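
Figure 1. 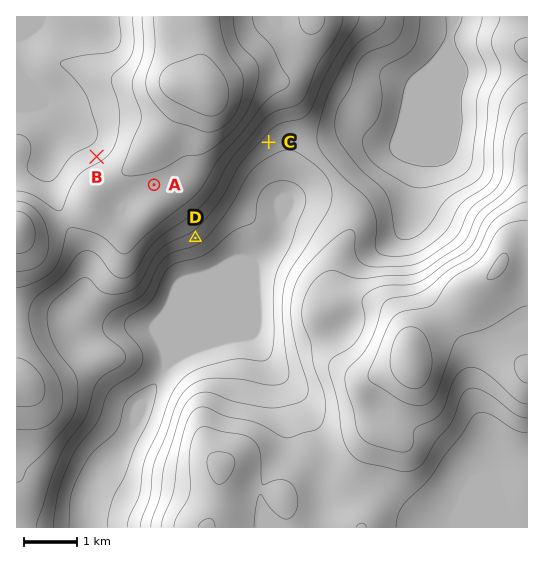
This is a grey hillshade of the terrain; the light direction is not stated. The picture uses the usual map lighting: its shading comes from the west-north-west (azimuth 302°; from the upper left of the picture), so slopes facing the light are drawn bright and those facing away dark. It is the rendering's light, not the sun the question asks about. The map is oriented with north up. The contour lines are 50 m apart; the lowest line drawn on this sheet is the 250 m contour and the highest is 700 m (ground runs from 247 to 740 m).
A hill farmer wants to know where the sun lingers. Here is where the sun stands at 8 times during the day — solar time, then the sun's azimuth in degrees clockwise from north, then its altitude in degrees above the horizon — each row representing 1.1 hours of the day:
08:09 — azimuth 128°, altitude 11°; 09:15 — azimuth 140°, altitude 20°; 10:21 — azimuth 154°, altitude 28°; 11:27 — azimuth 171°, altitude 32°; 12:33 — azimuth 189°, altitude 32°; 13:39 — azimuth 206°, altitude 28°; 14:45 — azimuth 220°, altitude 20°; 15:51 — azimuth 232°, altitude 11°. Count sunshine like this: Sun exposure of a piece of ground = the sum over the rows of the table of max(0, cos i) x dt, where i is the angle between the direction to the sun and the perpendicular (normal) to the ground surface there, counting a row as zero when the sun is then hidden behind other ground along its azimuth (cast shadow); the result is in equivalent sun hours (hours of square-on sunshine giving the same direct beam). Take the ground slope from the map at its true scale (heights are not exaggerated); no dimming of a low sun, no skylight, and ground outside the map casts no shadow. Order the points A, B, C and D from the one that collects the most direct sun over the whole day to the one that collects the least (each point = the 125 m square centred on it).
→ D > C > A > B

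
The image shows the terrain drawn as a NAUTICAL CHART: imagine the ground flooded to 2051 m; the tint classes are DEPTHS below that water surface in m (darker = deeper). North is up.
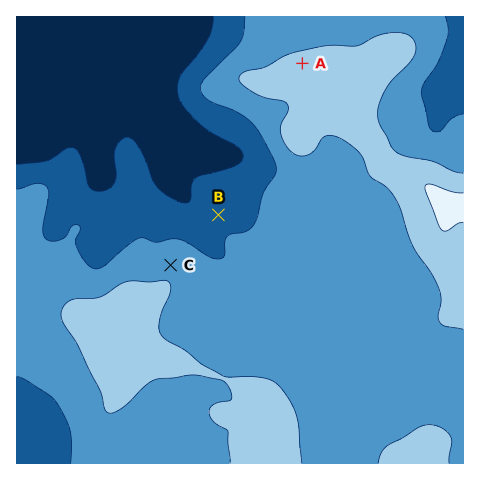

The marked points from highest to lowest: A C B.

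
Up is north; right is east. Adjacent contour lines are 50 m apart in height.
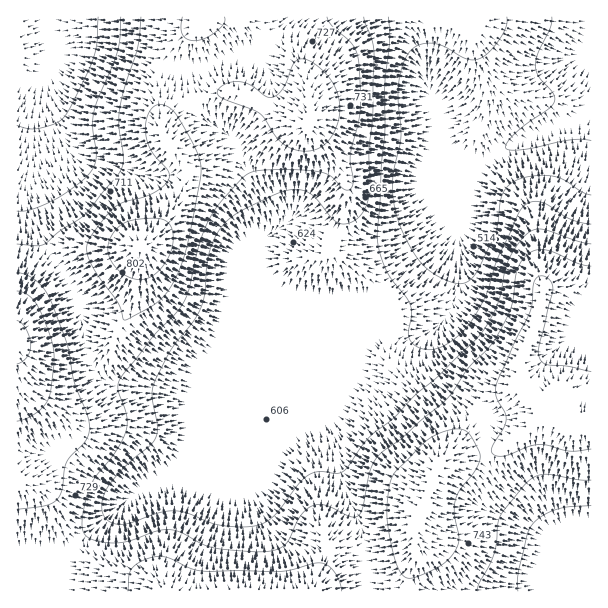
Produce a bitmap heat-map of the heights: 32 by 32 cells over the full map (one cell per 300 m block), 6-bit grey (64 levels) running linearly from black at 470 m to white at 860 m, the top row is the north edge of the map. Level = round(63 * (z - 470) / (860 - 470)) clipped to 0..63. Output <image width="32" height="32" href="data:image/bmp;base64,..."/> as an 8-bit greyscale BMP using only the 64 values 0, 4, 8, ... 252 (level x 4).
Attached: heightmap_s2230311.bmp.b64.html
<image width="32" height="32" href="data:image/bmp;base64,Qk02CAAAAAAAADYEAAAoAAAAIAAAACAAAAABAAgAAAAAAAAEAAATCwAAEwsAAAABAAAAAAAAAAAAAAEBAQACAgIAAwMDAAQEBAAFBQUABgYGAAcHBwAICAgACQkJAAoKCgALCwsADAwMAA0NDQAODg4ADw8PABAQEAAREREAEhISABMTEwAUFBQAFRUVABYWFgAXFxcAGBgYABkZGQAaGhoAGxsbABwcHAAdHR0AHh4eAB8fHwAgICAAISEhACIiIgAjIyMAJCQkACUlJQAmJiYAJycnACgoKAApKSkAKioqACsrKwAsLCwALS0tAC4uLgAvLy8AMDAwADExMQAyMjIAMzMzADQ0NAA1NTUANjY2ADc3NwA4ODgAOTk5ADo6OgA7OzsAPDw8AD09PQA+Pj4APz8/AEBAQABBQUEAQkJCAENDQwBEREQARUVFAEZGRgBHR0cASEhIAElJSQBKSkoAS0tLAExMTABNTU0ATk5OAE9PTwBQUFAAUVFRAFJSUgBTU1MAVFRUAFVVVQBWVlYAV1dXAFhYWABZWVkAWlpaAFtbWwBcXFwAXV1dAF5eXgBfX18AYGBgAGFhYQBiYmIAY2NjAGRkZABlZWUAZmZmAGdnZwBoaGgAaWlpAGpqagBra2sAbGxsAG1tbQBubm4Ab29vAHBwcABxcXEAcnJyAHNzcwB0dHQAdXV1AHZ2dgB3d3cAeHh4AHl5eQB6enoAe3t7AHx8fAB9fX0Afn5+AH9/fwCAgIAAgYGBAIKCggCDg4MAhISEAIWFhQCGhoYAh4eHAIiIiACJiYkAioqKAIuLiwCMjIwAjY2NAI6OjgCPj48AkJCQAJGRkQCSkpIAk5OTAJSUlACVlZUAlpaWAJeXlwCYmJgAmZmZAJqamgCbm5sAnJycAJ2dnQCenp4An5+fAKCgoAChoaEAoqKiAKOjowCkpKQApaWlAKampgCnp6cAqKioAKmpqQCqqqoAq6urAKysrACtra0Arq6uAK+vrwCwsLAAsbGxALKysgCzs7MAtLS0ALW1tQC2trYAt7e3ALi4uAC5ubkAurq6ALu7uwC8vLwAvb29AL6+vgC/v78AwMDAAMHBwQDCwsIAw8PDAMTExADFxcUAxsbGAMfHxwDIyMgAycnJAMrKygDLy8sAzMzMAM3NzQDOzs4Az8/PANDQ0ADR0dEA0tLSANPT0wDU1NQA1dXVANbW1gDX19cA2NjYANnZ2QDa2toA29vbANzc3ADd3d0A3t7eAN/f3wDg4OAA4eHhAOLi4gDj4+MA5OTkAOXl5QDm5uYA5+fnAOjo6ADp6ekA6urqAOvr6wDs7OwA7e3tAO7u7gDv7+8A8PDwAPHx8QDy8vIA8/PzAPT09AD19fUA9vb2APf39wD4+PgA+fn5APr6+gD7+/sA/Pz8AP39/QD+/v4A////AJiYmJykrLjExMDAxMTExMTIvKykrLSwqKCYiHhwbGxsmJiYnKSstLy8tKysrKyssLi0qKSsuLy0rKSQfHBsbGyYmJiYmJygqKigmJCQkJSgrKykoKzAxLy0rJiAcGxsbKSkoJiIfICMlIyAeHh4hJSoqKCgsMTIwLSomIR0bGxstLCsnHxoZGx0cGhgYGR0iJiYkJywxMjEtKSckIB4cHDAvLSkhGhYWFxcWFhYWGR4iISEmLDAyMi4rKSYjISEhMC8tKyUeGRYWFhYWFhYXGx0eHyQrLzIzMC0rKSYlJicwLi4sKSQeGhcWFhYWFhYYGhscIScrMDIwLi0tKyorLDEvLi4sJyIeGRYWFhYWFhYXGBkdISYrLi4tLS4uLi8vNTIwLiwoJB8ZFhYWFhYWFhYWFxocICUqLCwsLi8wMDA5NjIuKicjHhkWFhYWFhYWFhYWGBocICQpKy0uLzAwLzo3MiwoJiIeGhYWFhYWFhYWFhYXGBocICUqLS8vLzAvPDkyKykoJCAbFxYWFhYWFhYWFhYYGBkbIScrLi8uLS0+OjEqKisoIx4ZFhYWFhYWFhYWFhcWFRYaISctLiwqKj04LigqLSsnIh0YFhYWFhYWFhYWFhYTEhQaIiouLCoqOzQrJigsLSwnIRsWFhYWFhYWFhYWFhMREBUdJi0tKio2LygmKS4wMCwlHRcWFhYWFhYWFhYVEhAPERkkLC4rKi4qJyctMjY1MCgeFxYWFhgZGRkXFhMQDQwOFiIrLSooKCcnKjA3Ojk0Kx8XFhYXGhwcGxgUEAwJCAoSHicoJiMkJScqMDc7OjcuIhkWFhcZGxwbGBMOCgcFBw4YICEfHCAhIyYsMzY3NS8mHhkXFxgaHR0ZEgwIBQUGCxMaGhcVHB0fIScsLzEyLyokHxwaGhwfIR0SCgYFBQYKERUVEg8aGxweIicqLC4vLCckIR8eICMlHxIIBQUFBQkOEBAODBkZGhseJCcrLi4sKSYlJSUmJiUeEwkFBQUFBgkKCwsKFxcYGR0jKC0vLywoJygrLS0qJh4UCwYFBQUFBQUGBwcVFhYZHiQpLi8tKigoKy4wMS4oHxUMBgUGBwYFBAQEBBQUFRgeJCotLiwrKistLjAxLyohFQwGBQYHCAcGBAQDEhITFhwjKSwtLCwtLi4tLzAuKiEVCwYFBwkJCAcFBAIREREUGSAnKysrKywtLCwuLy0pIRUMBwcJCgoJBgQCARIREBIXHSUqKysrKysrKy0tKyghFg4JCgwNDAkGAwEAEhAREhUbIyksLS0sKysrKyooJSAXEA0NDg8NCwgEAQAREBESFRsiKCwuLi0sKyopJyUiHRYSEA8PDw4MCQYCAQ="/>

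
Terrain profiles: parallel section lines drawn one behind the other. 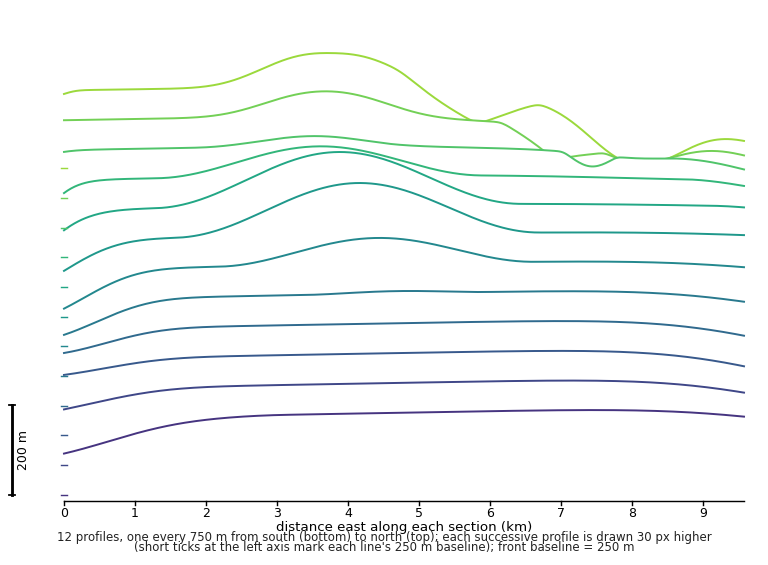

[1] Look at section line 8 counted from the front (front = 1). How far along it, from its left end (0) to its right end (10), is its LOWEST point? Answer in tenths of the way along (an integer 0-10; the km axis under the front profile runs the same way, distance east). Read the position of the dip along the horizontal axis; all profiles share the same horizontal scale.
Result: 0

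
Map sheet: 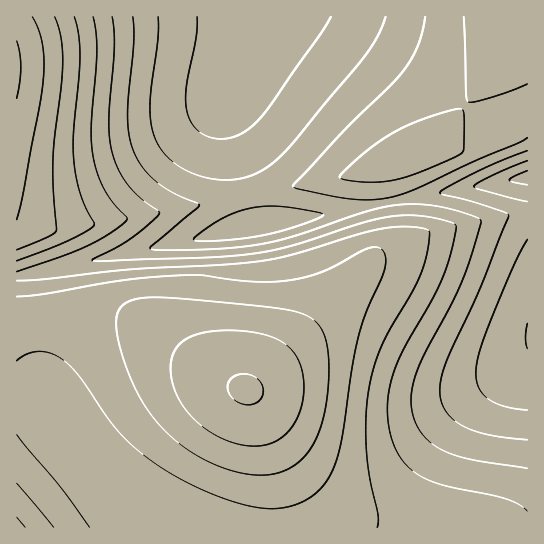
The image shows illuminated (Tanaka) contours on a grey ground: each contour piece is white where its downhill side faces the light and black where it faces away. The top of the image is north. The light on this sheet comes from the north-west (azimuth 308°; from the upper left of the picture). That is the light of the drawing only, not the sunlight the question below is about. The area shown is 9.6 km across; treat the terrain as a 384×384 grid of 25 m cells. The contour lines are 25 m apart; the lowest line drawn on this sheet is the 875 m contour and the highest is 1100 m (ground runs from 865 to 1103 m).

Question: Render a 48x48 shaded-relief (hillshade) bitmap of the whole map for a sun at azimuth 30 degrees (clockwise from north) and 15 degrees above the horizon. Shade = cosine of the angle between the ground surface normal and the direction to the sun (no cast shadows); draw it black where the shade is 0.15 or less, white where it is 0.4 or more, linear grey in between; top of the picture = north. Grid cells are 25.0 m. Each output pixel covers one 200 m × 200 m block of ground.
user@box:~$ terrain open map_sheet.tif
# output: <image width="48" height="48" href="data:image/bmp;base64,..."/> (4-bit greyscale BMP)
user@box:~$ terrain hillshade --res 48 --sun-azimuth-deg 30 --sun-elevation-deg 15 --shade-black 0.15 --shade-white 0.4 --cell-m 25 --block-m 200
<image width="48" height="48" href="data:image/bmp;base64,Qk32BAAAAAAAAHYAAAAoAAAAMAAAADAAAAABAAQAAAAAAIAEAAATCwAAEwsAABAAAAAAAAAAAAAAABEREQAiIiIAMzMzAERERABVVVUAZmZmAHd3dwCIiIgAmZmZAKqqqgC7u7sAzMzMAN3d3QDu7u4A////AKqpmYiHd2ZmVVVVVVVmZmd3d3d3d3d3d6qZmYiHdmZlVVVVVVVmZmd3d3d4iIiIiKmZmIh3ZmVVVUREVVVWZnd3eIiIiIiIiJmZiId2ZlVURERERVVWZnd4iIiIiIiYiJmYiHdmZVVERERERFVWZ3d4iIiZmZmZmZmIh3dmVVRERERERFVmZ3eIiJmZmZmZmZiId3ZlVURERERERVVmZ3iIiZmZmZmZmYiHd2ZlVURERERERVZmd3iIiZmZmZmZmYh3dmZVVEREREREVVZnd4iIiZmZmZmZmYd3ZmVVVERERERFVWZnd4iIiZmZmZmZmXd3ZmVVVEREREVVVmd3eIiIiIiZmZmZmXd2ZlVVVEREVVVWZnd3iIiIiIiIiIiJmXdmZlVVVVVVVVZmd3eIiIiIiIiIiIiIiGZmZVVVVVVVVmZ3d4iIiIiIiHd4iIiIiGZmVVVVVVVmZnd3iIiIiIiId3d3d3iIiGZmVVVVVVZmZ3eIiIiIiIh3d3d3d3d3eGZlVVVVVmZnd3iIiZmYiIh3d3d3d3d3d2ZlVVVWZmZ3eIiJmZmYiId3d3d3d3d3d2ZlVVZmZnd3iImZmZmYiId3d2Znd3d3d2ZmZmZmZ3eIiJmZmZmYiId3dmZnd3d3d4h3ZmZnd3iImZmZmZmYiHd3dmZ3d3d3d6qZmIiIiIiJmZmZmZmYiHd3dmd3d3d3d6u7u6qqqqqZmZqqmZmIiHd3d3d3d3d3d3iau7zMzMzMu7qqmZmIh3d3d3d3d3d3dzRWeJq83d7u7dzMuqmIh3d3d3d3d3d3dyIjNFaJq83e7u7t3MuqmId3d3d3d3d3dzMzMzRFZ4mrvN3u3dzLuqmZiIiIh3d3d1VVVEREVVVneJmrvMzMzMu7qqmZiId3d3d3d3dmZmZVVVVmd4maq7zMzMy7qpmId3eIiJmZiIh3ZlVERERWZ4mavMzMzLuqmHeIiZmaqqmZiHZlRDMzM0RWeJq7zMzLuneIiZmaqqqqmZiHZlRDMzMzNFZniZqru3iIiZmaqqqpmZmIh3ZlVUQzMzMzRFZneHiIiZmaqqmZmZiIiHd3d2ZlVURDMyIjNHiIiZmZmZmZmYiIh3d3d3d3d2ZlRDMiEXiIiZmZmZmZiIiId3d3d3d3iIh3ZlVDMniIiZmZmZmIiIh3d3d3d3d3eIh3d3ZlVHiIiJmZmYiIiHd3d3d3d3d3d3d3d3dmZniIiImZiIiIh3d3d3d3d3d3d3d3d3ZmZniIiIiIiIiHd3d3d3d3d3d3d3d3d2ZmZoiIiIiIiIh3d3d3d3d3d3d3d3d3d2ZmZoiIiIiIiIh3d3d3d3d3d3d3d3d3dmZmZoiIiJiIiId3d3d3d3d3d3d3d3d2ZmZmZoiJmZmIiId3d3d3d3d3d3d3d3dmZmZmZoiZmZmYiIh3d3d3d3d3d3d3d2ZmZmZmZpmZmZmZiIh3d3d3d3d3d3d3dmZmZmZmZpmZmZmZiIiHd3d3d3d3d3dmZmZmZmZmZpmZmZmZmIiHd3d3d3d3d3ZmZmZmZmZmZg=="/>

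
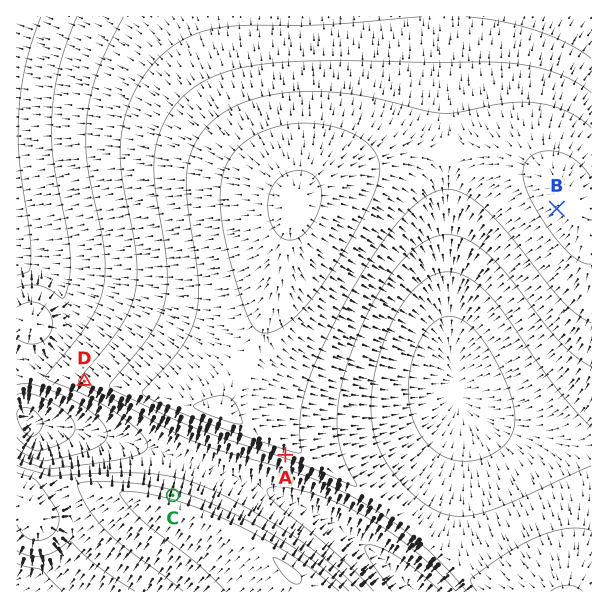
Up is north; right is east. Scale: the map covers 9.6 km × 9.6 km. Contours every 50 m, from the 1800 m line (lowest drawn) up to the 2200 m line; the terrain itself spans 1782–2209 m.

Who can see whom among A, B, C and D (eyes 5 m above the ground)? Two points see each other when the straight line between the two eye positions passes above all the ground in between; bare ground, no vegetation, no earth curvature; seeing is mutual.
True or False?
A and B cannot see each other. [True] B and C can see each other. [False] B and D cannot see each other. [True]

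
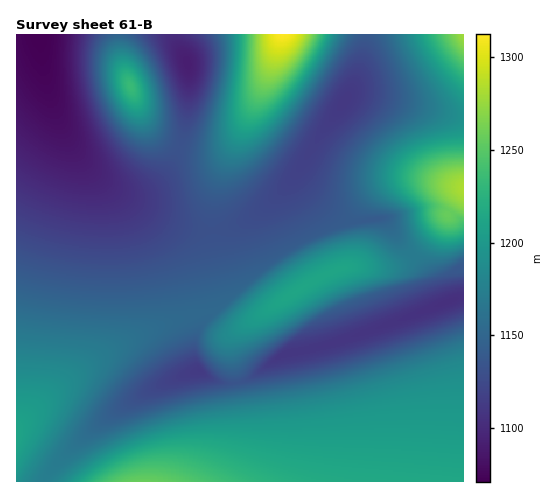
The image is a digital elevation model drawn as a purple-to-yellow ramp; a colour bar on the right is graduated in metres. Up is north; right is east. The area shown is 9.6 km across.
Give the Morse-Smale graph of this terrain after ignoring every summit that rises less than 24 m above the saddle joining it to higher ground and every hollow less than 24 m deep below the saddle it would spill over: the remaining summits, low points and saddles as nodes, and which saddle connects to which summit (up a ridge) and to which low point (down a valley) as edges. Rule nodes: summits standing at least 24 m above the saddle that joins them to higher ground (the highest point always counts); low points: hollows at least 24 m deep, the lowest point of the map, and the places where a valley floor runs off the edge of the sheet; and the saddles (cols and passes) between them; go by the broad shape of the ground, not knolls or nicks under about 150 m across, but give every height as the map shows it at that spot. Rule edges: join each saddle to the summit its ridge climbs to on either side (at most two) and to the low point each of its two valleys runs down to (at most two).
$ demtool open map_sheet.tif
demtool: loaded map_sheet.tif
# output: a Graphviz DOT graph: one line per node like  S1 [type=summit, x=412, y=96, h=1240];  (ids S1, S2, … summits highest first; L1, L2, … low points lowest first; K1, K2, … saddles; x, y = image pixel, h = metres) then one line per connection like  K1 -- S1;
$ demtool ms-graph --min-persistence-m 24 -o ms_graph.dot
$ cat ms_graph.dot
graph terrain {
  S1 [type=summit, x=283, y=35, h=1312];
  S2 [type=summit, x=463, y=189, h=1283];
  S3 [type=summit, x=463, y=35, h=1279];
  S4 [type=summit, x=144, y=481, h=1257];
  S5 [type=summit, x=131, y=86, h=1234];
  S6 [type=summit, x=304, y=287, h=1213];
  S7 [type=summit, x=17, y=436, h=1211];
  L1 [type=low, x=40, y=38, h=1071];
  L2 [type=low, x=187, y=63, h=1091];
  L3 [type=low, x=447, y=302, h=1105];
  K1 [type=saddle, x=463, y=116, h=1193];
  K2 [type=saddle, x=412, y=255, h=1170];
  K3 [type=saddle, x=204, y=312, h=1152];
  K4 [type=saddle, x=236, y=382, h=1134];
  K5 [type=saddle, x=180, y=148, h=1132];
  K6 [type=saddle, x=213, y=231, h=1131];
  K1 -- S2;
  K1 -- S3;
  K1 -- L1;
  K2 -- S2;
  K2 -- S6;
  K2 -- L1;
  K2 -- L3;
  K3 -- S6;
  K3 -- S7;
  K3 -- L1;
  K3 -- L3;
  K4 -- S4;
  K4 -- S6;
  K4 -- L3;
  K5 -- S1;
  K5 -- S5;
  K5 -- L1;
  K5 -- L2;
  K6 -- S1;
  K6 -- S6;
  K6 -- L1;
}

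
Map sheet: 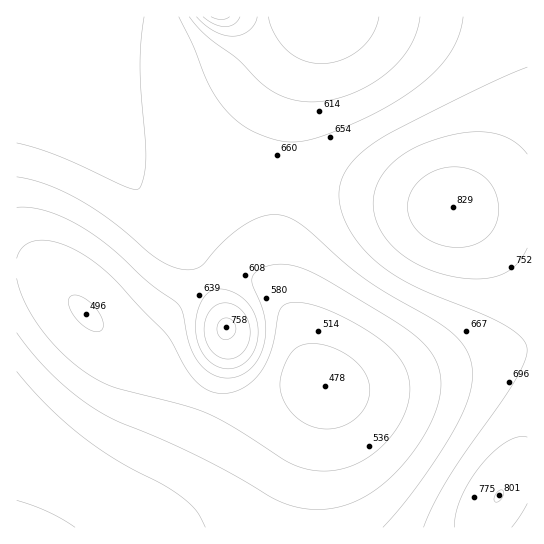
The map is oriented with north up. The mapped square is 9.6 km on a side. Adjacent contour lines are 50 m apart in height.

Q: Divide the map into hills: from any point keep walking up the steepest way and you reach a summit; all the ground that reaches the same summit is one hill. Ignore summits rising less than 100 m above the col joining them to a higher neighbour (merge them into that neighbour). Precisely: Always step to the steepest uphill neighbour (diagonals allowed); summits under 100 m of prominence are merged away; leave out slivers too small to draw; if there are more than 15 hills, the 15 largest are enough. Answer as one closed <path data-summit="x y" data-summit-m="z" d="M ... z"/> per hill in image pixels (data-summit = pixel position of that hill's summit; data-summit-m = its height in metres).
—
<path data-summit="453 207" data-summit-m="829" d="M527 16l-510 0-1 251 19 4 18 9 49 51 7 5 13 5 11 0 16-8 40-41 24-15 13-4 15 0 14 4 18 12 8 10 11 19 21 55 12 14 6 1 19 0 31-4 116-29 30-4z"/><path data-summit="17 527" data-summit-m="737" d="M23 268l-7 1 1 259 296-1 3-57 9-71 0-12-2-2-18 3-26 9-32 8-21 0-20-5-21-12-30-23-45-26-57-59-11-7z"/><path data-summit="499 495" data-summit-m="801" d="M527 351l-30 4-116 29-31 4-24-1-11 98-2 42 214 1z"/><path data-summit="226 327" data-summit-m="758" d="M241 273l-15 0-24 10-13 9-40 41-12 7-15 1-14-4 55 34 30 22 25 11 37 0 50-16 17-3-15-26-11-32-15-28-16-16-10-6z"/>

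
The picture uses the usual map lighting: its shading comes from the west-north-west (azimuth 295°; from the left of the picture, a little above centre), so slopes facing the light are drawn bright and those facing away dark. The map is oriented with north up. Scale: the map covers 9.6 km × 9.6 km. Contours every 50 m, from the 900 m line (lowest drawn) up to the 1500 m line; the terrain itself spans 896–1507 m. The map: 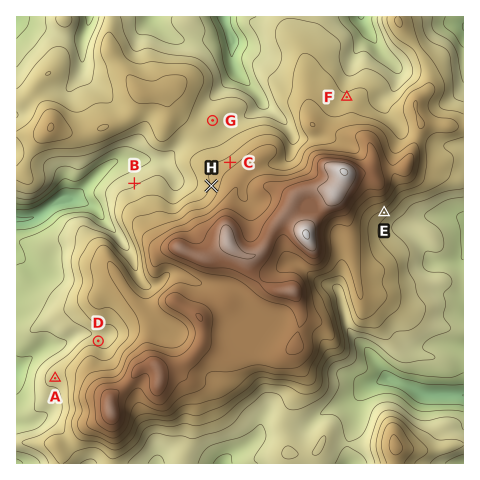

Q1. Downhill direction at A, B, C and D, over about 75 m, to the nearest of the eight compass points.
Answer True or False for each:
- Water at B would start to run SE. False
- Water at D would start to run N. True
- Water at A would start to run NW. False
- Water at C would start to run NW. True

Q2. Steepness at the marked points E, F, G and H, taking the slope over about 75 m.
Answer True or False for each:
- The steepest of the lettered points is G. False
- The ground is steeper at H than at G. True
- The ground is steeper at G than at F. False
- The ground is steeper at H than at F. True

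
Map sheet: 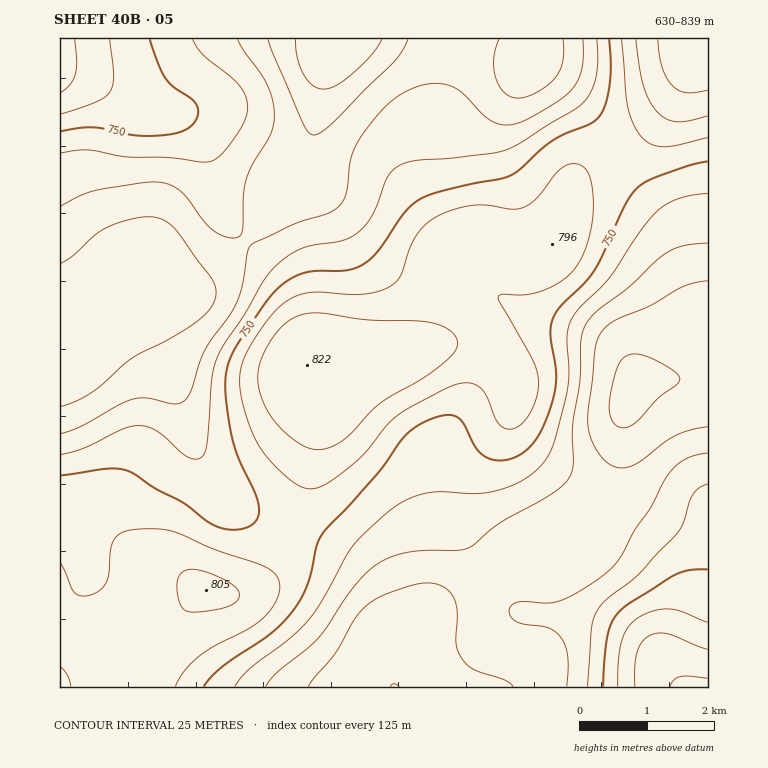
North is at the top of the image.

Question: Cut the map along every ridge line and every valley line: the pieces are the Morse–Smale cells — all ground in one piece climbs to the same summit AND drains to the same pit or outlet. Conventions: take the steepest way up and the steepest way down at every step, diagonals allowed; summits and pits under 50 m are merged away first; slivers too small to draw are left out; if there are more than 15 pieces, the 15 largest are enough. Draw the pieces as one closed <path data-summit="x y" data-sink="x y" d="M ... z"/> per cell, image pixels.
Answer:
<path data-summit="307 365" data-sink="339 39" d="M535 38l-196 0-11 18-5 15-8 56-12 37-25 29-26 41-26 26-32 23-14 0-25-11-14 0-34 29 6 1 13 8 33 33 36 105 28 49 13 11 54 26 4-6 12-39 12-68-2-20-10-25 1-11 3-2 58 2 29-7 17-7 5-6 6-10 3-15 3-41 5-18 4-7 11-11 12-5 11-2 51 10 27-1 11-23 7-29 5-12 11-11 31-18-12-20-27-32-26-24-21-15 5-10z"/><path data-summit="307 365" data-sink="627 399" d="M618 153l-3 0-24 14-16 14-5 12-7 29-11 23-27 1-51-10-11 2-12 5-11 11-4 7-5 18-3 41-3 15-6 10-5 6-17 7-29 7-58-2-4 2 0 11 10 25 2 20-12 68-12 39-3 5 55 23 10 6 18 18 10 19 3 11 0 12-5 19 1 6 3-8 17-18 16-10 30-12 47-30 29-15 42-9 27-36 20-37 7-27 3-37 7-19 16-8 39-3 9-8 5-21 0-26-7-32-17-56-11-20-24-27z"/><path data-summit="60 63" data-sink="339 39" d="M338 38l-278 1 0 292 5 0 19-12 57-47 14 0 25 11 17-1 29-22 26-26 26-41 25-29 12-37 8-56 5-15 10-15z"/><path data-summit="701 687" data-sink="627 399" d="M708 376l-53 4-23 8-5 6-3 14-3 37-7 27-12 24-29 43-9 8-20 2-19 5-29 15-47 30-24 9-22 13-17 18-4 9 10 37 6 2 27-11 26-4 18 5 17 10 222 0z"/><path data-summit="706 53" data-sink="339 39" d="M113 302l-7 0-34 25-12 5 0 355 85 0 6-21 10-22 34-49 7-6 22 5 12 0 15-5 10-6 15-16 15-31-2-4-12-4-41-20-13-11-28-49-36-105-21-22z"/><path data-summit="706 53" data-sink="627 399" d="M292 534l-16 33-15 16-10 6-15 5-12 0-22-5-7 6-34 49-12 27-2 16 247 0-12-34 5-43-3-11-10-19-18-18-10-6z"/><path data-summit="706 53" data-sink="627 399" d="M708 52l-7 2-8 7-18 36-21 27-17 16-20 12 14 22 40 51 10 25 19 73-2 36-3 11-8 8 21-2z"/><path data-summit="706 53" data-sink="339 39" d="M708 38l-171 0-1 13-5 10 21 15 26 24 27 32 13 20 29-21 16-17 17-26 13-27 8-7 7-3z"/><path data-summit="706 53" data-sink="627 399" d="M451 672l-26 4-26 11 86 0-16-10z"/>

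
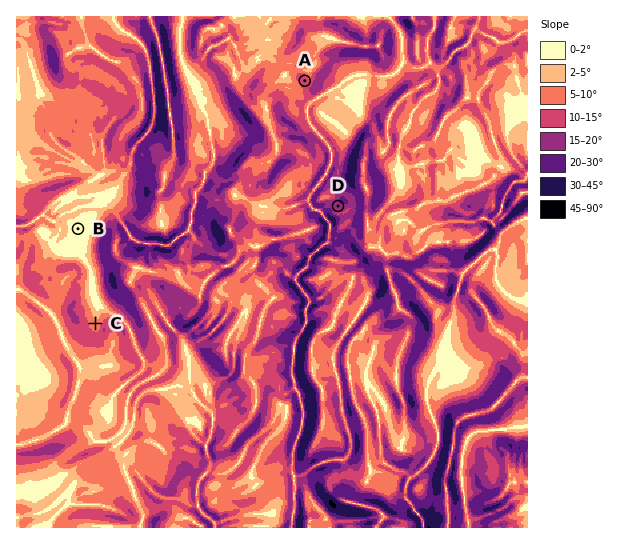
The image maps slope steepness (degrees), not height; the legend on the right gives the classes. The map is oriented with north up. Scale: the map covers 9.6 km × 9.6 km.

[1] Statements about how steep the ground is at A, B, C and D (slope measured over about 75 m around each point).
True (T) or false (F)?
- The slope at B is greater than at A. F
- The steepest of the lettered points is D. T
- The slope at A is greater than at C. T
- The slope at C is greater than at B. T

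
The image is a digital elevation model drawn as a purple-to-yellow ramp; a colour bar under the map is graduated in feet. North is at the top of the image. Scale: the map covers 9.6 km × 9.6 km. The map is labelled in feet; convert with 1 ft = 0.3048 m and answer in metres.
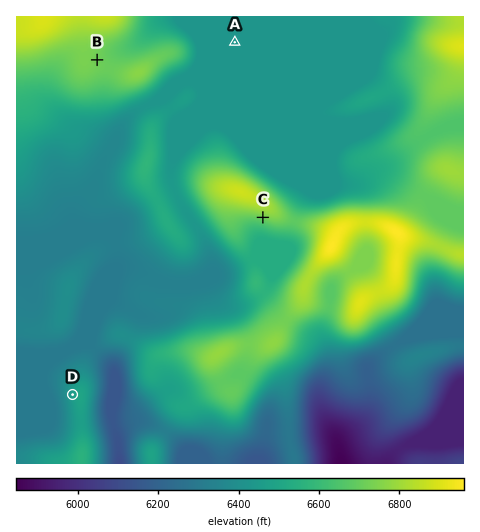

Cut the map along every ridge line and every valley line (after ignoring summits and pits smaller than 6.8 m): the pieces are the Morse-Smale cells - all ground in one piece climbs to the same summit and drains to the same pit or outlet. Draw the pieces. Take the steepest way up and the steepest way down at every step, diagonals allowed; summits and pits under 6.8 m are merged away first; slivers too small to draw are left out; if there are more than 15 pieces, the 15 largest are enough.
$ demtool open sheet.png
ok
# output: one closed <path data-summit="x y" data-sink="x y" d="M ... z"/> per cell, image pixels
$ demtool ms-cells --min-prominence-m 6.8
<path data-summit="463 46" data-sink="341 463" d="M463 16l-72 0-2 9-8 9-121 49 88 1 21-8 13 15 5 12-2 12-7 4-29 4-19-1-92-37-41-1 5 5 1 6 57 57 75 32 21 0 19-13 15-7 41-30 20-8 13-1z"/><path data-summit="45 17" data-sink="119 463" d="M82 16l-66 1 1 223 64-1 17-4-22-10 0-12 6-13 11-12 8-23 13-20 4-12-10-15-3-13 0-17 4-19-24-9z"/><path data-summit="241 192" data-sink="341 463" d="M203 95l-12 21-16 39-4 13 0 13 6 16 30 49 5 16 0 10-3 4 2 0 25-8 17-9 6 0 27-11 3-4 11-38 8-16-9-7-16-8z"/><path data-summit="397 232" data-sink="341 463" d="M390 16l-190 0-1 24 4 12-1 8-5 9-12 11 16 5 37 0 92 37 19 1 29-4 7-4 2-12-5-12-13-15-21 8-88-1 121-49 8-9z"/><path data-summit="419 356" data-sink="341 463" d="M463 332l-54 5-26 16-15 14 0 43-7 13-23 19 4 22 44 0 13-15 12-6 29 1 24-4z"/><path data-summit="397 232" data-sink="341 463" d="M382 172l-7 2-18 10-5 1 10 4 4 12 0 51-9 14 9 0 13 24 14 33 12 15 28-5 30-1 1-16-28-14-2-35 6-19 10-21 0-5-24-25z"/><path data-summit="68 288" data-sink="119 463" d="M103 234l-22 5-65 2 1 110 30 2 13-1 21-7 11-1 4-31 22-50 0-11-4-13z"/><path data-summit="218 354" data-sink="119 463" d="M126 268l-7 2-17 38 1 2 12-9 21 13-22 54 1 20-3 24 12 3 10-1 35-25 20 9 33-16-8-17 0-9-4 0-6-7-11-31-6-8-11-8 0-17-18-4-18-9z"/><path data-summit="146 164" data-sink="119 463" d="M146 106l-14 8-10 11-8 20-13 20-8 23-11 12-6 13 0 12 37 14 5 13-2 15-20 46 0 9 23-53 14 0 25 12 13 3 4 0 2-5 5-36-15-21-23-46 0-7 6-18 1-18 0-15z"/><path data-summit="361 302" data-sink="341 463" d="M365 266l-9 1-23 17-4 27-7 19 7 25 0 10-9 24-1 10 5 18 13 26 6-7 15-10 9-13 3-9-2-37 15-14 23-14-13-16-14-33z"/><path data-summit="332 246" data-sink="341 463" d="M264 154l-2 0 21 21 19 10 6 7-8 14-12 40-28 13 24 2 27 19 19 9 7-9 21-15 8-13-1-58-3-5-6-4-24-2z"/><path data-summit="397 232" data-sink="260 463" d="M244 375l-3 1-9 16-9-5-6 0-40 24-12 21 19 17-2 15 112-1 0-8-6-15-15 4-14 18 7-23 4-42-7-10z"/><path data-summit="273 343" data-sink="341 463" d="M262 297l-23 8-10 0-8-3 17 13 8 17 2 21-4 16 5-12 6-5 16-8-3 10 14 25 4 13 3 47 39-4 7 5-13-29-3-12 9-32-2-13-3-7-8-9-35-22z"/><path data-summit="82 456" data-sink="119 463" d="M64 351l-17 2-31-2 0 107 22 0 8 2 28 0 7-2 1 6 37 0-1-26-7-21-23 5-28 0-7-1-3-4-4-10-3-32 5-10z"/><path data-summit="146 164" data-sink="341 463" d="M189 80l-15 5-15 15-12 5 4 13 0 15-1 18-6 18 0 7 23 46 15 21-6 41 20-1 16-11 0-10-5-16-30-49-6-16 0-13 4-13 16-39 12-19-4-12z"/>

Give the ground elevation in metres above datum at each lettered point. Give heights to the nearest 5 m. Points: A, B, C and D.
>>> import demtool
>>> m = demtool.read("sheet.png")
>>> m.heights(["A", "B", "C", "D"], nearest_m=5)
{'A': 1960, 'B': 2050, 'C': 2050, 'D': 1970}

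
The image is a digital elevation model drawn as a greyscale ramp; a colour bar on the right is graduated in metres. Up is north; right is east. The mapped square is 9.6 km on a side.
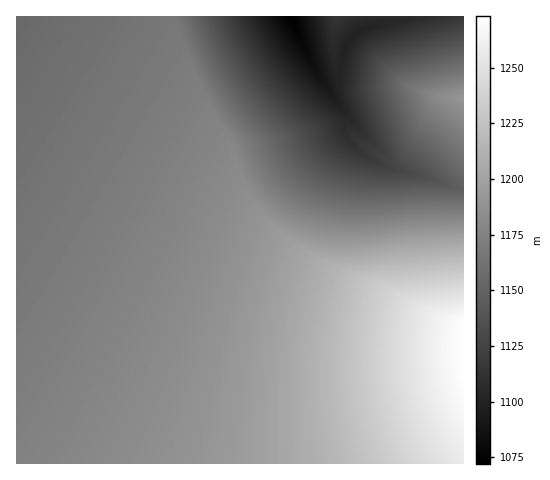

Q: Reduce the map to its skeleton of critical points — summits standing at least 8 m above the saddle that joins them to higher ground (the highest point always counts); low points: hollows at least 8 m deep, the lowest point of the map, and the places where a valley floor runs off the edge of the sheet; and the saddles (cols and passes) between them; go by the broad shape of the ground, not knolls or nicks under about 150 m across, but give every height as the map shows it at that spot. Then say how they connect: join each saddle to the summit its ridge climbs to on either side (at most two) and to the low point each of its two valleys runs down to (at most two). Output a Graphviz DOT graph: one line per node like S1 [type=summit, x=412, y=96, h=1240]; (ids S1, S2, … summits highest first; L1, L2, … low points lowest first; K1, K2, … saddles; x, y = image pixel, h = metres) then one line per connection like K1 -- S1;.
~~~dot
graph terrain {
  S1 [type=summit, x=463, y=350, h=1273];
  S2 [type=summit, x=463, y=98, h=1191];
  L1 [type=low, x=291, y=18, h=1072];
  L2 [type=low, x=19, y=20, h=1155];
  K1 [type=saddle, x=174, y=17, h=1166];
  K2 [type=saddle, x=463, y=189, h=1148];
  K1 -- S1;
  K1 -- L1;
  K1 -- L2;
  K2 -- S1;
  K2 -- S2;
  K2 -- L1;
}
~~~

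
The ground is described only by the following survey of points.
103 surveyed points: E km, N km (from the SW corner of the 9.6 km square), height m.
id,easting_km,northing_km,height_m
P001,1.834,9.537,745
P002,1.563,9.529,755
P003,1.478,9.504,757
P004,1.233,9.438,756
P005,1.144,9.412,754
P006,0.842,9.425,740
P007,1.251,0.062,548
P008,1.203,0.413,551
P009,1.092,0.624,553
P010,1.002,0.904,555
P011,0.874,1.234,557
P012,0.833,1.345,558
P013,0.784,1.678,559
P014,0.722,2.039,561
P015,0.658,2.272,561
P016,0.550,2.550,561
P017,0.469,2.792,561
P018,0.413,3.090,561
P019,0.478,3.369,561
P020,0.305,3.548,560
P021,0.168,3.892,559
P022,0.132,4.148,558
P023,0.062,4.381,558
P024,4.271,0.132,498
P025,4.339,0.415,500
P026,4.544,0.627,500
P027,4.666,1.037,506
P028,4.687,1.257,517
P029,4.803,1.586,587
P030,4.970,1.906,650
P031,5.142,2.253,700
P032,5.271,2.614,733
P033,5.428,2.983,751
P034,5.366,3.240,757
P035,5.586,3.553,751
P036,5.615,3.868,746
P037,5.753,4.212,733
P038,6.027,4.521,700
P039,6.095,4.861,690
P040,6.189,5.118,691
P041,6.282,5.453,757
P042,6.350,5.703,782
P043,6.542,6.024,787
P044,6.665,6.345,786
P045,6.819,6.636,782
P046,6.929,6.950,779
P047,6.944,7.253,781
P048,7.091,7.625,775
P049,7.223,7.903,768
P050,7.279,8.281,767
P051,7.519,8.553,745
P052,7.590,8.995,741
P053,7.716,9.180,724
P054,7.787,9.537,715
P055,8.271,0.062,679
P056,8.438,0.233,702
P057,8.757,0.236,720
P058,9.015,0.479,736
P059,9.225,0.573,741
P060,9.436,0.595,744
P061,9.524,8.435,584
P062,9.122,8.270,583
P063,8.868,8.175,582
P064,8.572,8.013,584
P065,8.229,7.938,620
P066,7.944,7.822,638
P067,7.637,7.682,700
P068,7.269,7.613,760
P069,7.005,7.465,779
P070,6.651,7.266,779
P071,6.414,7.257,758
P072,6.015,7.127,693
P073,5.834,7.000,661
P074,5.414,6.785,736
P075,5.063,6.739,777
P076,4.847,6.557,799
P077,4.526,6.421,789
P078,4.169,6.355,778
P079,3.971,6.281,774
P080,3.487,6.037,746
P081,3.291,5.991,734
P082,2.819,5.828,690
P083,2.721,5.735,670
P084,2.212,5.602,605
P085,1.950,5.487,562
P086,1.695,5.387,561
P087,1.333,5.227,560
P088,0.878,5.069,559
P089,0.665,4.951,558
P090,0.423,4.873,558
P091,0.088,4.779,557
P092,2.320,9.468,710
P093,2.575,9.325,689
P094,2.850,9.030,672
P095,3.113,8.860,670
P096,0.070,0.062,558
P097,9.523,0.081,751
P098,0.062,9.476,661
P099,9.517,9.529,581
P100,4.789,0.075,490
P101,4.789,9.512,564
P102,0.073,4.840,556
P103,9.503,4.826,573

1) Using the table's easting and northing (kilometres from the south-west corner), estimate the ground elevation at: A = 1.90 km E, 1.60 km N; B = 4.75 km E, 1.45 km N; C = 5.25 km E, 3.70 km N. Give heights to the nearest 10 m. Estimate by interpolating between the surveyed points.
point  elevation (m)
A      550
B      560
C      760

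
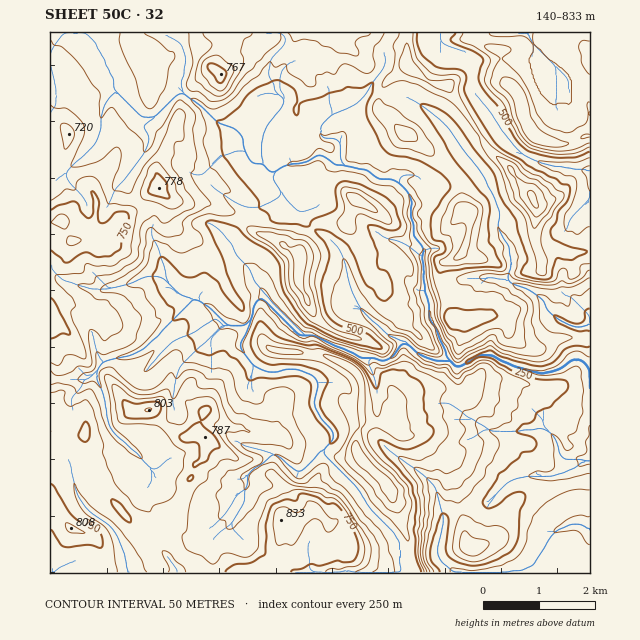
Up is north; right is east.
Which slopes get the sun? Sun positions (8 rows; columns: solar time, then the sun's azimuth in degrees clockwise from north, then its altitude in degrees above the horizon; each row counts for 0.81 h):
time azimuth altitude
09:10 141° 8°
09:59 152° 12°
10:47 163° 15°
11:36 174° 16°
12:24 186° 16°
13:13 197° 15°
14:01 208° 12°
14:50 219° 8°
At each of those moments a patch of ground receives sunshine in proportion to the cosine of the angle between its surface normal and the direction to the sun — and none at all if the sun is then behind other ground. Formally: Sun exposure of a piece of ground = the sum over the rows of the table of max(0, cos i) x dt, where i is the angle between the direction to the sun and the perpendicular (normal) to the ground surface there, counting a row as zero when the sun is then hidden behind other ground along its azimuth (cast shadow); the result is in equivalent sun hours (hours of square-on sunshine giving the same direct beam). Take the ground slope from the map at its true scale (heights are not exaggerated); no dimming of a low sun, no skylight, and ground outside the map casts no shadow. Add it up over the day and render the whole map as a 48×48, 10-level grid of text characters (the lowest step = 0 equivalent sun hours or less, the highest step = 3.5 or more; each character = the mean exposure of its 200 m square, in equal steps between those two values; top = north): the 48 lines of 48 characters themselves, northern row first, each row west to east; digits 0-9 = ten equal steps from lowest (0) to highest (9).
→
222344332334356435334555445565233333441001344345
222334432233411343475555676345422134687433344534
333334554334410024766535567633321000234433334543
333333554444245257666555556672274000032201233442
333333444443477777766765565653689622445430133343
333333444541689986444467665523445798226984123332
222332355520049964344345555321023457413665222333
212332135412325554444444444455201245622466311223
422333212124443344444444444456400134551147300000
455433221235344334444443344345675123452005952026
355322331134423334444555543445798633356000699999
452113430024432233445542224554677852346710015798
530024422102332222332223200014654554233561000013
212123322222224322324333210000033343212354000023
001420016841122342233433343000125321001455421354
002330015787665323211233225830242322112469856853
222221246667889962000001113697224322665545697432
642113556765213564100002566348954446544354565321
444435444786542357972000267423453775343245542001
567776645567653245689422235533212201331235533434
566788886456554335556445544543332357999633344768
577579885445555334544445444543344367888987886668
223554312335655422465643444654335453110004899998
222100112223455532346852334565442353221110057555
134322222223124553002784211256432232111212336646
423543334341333464100178100016643154335655432465
642455554523333122100003630001683138778954321000
663355666232231232300000015630017527799986312686
456367642311101113687653100145100433952399967888
658710000011000111578999983000000000100003798403
554320000000000022000014568301120000013210000023
000023000001100232110133323422222332144444433433
130124200012100221232343332332333445554444555544
312123423433323210123433454433334333576455455453
332224899821135300012233444433333323346665665445
433323666651210254322223322256543344432443224554
555432344467754113676433211112677654323344433433
345433334445246620013420013300255544445555554565
444522333433367687300000025620015665555655565320
234432233332355543330000012562001576665554322001
133442123233665432210000001355222356656521223567
223453122002544322200010000146632456654223456666
411246311334444332221124110125764444322124565544
520015632245443333234344431013654542111123554444
565313565544433333445444443112443532210124444333
466753454454222111235544454322344433433566543333
444444444344212100035545565543343237989987533333
443443354345432110134567889964343115899875444443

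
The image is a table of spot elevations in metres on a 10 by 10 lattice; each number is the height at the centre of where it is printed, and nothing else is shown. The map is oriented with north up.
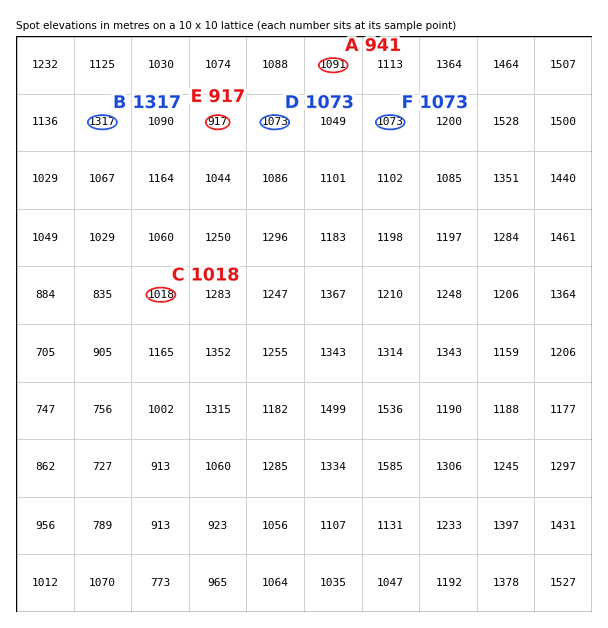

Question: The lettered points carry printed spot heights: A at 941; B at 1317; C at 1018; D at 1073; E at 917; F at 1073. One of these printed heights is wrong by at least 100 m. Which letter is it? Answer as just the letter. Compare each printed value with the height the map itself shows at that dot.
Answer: A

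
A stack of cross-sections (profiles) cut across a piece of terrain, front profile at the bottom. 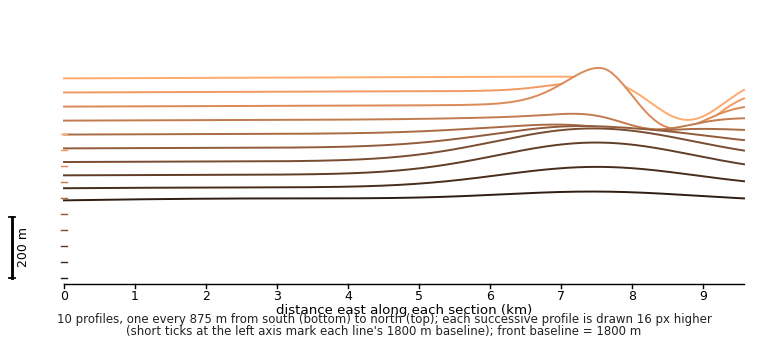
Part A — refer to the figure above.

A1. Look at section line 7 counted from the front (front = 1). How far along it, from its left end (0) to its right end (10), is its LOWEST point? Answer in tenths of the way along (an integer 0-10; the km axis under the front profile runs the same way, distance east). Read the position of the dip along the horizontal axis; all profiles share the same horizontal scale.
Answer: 9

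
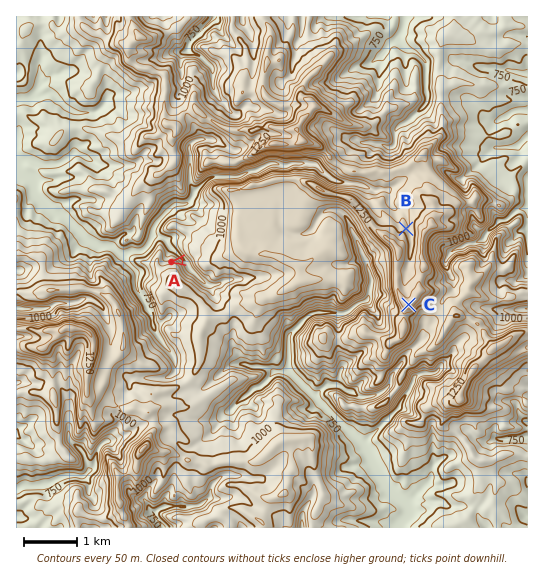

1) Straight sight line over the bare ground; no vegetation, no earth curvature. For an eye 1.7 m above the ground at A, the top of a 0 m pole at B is hidden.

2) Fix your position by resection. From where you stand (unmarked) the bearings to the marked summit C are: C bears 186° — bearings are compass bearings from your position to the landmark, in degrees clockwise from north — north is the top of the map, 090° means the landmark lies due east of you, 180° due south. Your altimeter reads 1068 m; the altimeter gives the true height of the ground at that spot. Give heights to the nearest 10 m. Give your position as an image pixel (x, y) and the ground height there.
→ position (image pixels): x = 426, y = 140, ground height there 1070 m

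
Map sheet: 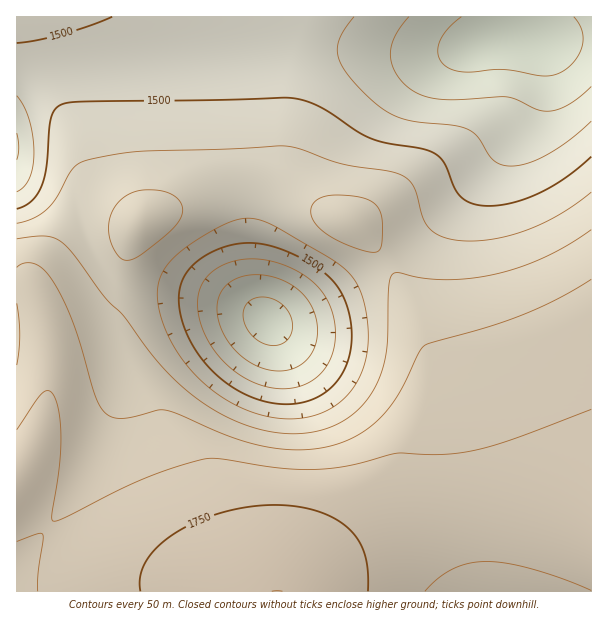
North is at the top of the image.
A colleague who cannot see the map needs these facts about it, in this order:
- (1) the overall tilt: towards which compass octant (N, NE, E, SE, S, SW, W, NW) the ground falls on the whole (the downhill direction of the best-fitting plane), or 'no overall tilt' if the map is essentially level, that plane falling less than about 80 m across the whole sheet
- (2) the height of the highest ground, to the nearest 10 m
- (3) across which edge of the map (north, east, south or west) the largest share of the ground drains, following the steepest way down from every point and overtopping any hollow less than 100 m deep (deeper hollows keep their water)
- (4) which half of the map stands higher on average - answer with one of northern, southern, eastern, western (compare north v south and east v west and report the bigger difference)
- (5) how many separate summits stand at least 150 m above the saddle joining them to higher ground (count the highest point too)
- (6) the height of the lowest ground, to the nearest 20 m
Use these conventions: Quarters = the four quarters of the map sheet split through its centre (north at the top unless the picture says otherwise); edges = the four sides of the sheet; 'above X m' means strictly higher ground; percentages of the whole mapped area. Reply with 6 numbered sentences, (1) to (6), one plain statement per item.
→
(1) On the whole the ground falls towards the north.
(2) About 1800 m is the highest elevation on the sheet.
(3) Most of the ground drains across the northern edge.
(4) On average the southern half of the map is the higher ground.
(5) 1 summit rises at least 150 m above its surroundings.
(6) About 1320 m is the lowest elevation on the sheet.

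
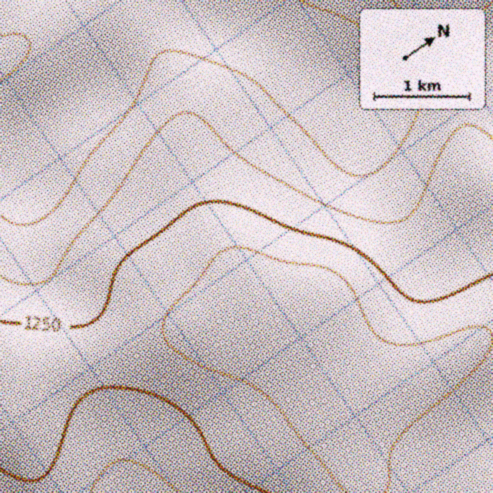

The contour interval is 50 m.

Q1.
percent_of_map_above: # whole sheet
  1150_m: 80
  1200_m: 65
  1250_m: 42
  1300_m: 17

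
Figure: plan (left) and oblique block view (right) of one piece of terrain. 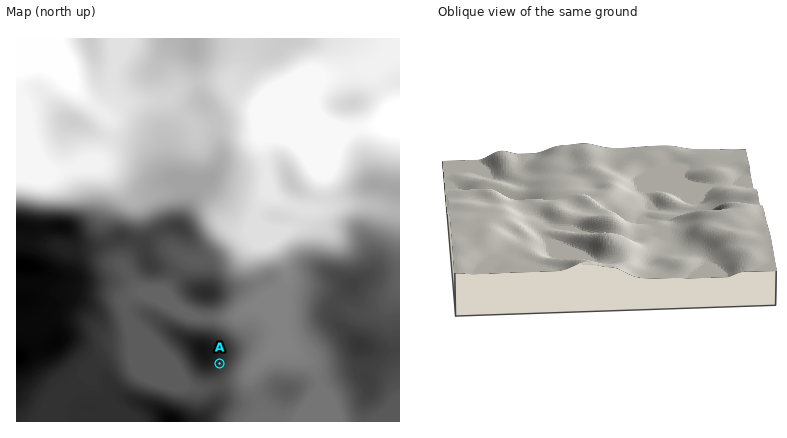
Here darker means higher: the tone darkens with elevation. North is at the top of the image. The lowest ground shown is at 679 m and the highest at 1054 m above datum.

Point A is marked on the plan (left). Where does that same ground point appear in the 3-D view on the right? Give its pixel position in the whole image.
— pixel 622 244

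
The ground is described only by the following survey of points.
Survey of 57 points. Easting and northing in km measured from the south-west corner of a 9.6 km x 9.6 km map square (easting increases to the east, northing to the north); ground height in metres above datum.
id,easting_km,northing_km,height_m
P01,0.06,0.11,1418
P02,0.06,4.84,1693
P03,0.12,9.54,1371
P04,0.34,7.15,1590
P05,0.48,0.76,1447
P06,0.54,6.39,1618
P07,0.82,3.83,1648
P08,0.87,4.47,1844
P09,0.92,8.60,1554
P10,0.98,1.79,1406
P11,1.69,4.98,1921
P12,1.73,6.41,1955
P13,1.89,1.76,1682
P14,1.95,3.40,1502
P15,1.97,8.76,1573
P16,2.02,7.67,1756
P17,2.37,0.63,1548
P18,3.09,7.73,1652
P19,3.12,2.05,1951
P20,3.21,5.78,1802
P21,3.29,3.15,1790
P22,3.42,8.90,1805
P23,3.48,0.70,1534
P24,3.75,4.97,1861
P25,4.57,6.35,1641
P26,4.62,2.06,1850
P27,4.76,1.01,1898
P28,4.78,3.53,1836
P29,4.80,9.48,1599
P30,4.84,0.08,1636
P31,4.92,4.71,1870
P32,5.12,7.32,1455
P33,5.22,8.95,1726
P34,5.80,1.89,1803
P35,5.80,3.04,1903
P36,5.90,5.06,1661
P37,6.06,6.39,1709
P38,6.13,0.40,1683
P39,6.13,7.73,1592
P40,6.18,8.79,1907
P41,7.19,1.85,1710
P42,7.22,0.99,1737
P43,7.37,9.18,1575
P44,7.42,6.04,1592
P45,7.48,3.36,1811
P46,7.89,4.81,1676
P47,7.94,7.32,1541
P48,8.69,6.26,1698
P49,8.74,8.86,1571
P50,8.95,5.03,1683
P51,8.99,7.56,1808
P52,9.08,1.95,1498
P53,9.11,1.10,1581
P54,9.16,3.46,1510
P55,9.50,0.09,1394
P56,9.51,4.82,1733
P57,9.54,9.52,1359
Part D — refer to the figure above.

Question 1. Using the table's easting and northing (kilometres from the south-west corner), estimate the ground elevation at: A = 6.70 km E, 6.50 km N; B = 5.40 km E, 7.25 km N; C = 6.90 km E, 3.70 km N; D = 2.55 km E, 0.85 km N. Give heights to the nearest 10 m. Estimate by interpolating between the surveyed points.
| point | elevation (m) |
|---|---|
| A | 1670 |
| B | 1410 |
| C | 1740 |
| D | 1630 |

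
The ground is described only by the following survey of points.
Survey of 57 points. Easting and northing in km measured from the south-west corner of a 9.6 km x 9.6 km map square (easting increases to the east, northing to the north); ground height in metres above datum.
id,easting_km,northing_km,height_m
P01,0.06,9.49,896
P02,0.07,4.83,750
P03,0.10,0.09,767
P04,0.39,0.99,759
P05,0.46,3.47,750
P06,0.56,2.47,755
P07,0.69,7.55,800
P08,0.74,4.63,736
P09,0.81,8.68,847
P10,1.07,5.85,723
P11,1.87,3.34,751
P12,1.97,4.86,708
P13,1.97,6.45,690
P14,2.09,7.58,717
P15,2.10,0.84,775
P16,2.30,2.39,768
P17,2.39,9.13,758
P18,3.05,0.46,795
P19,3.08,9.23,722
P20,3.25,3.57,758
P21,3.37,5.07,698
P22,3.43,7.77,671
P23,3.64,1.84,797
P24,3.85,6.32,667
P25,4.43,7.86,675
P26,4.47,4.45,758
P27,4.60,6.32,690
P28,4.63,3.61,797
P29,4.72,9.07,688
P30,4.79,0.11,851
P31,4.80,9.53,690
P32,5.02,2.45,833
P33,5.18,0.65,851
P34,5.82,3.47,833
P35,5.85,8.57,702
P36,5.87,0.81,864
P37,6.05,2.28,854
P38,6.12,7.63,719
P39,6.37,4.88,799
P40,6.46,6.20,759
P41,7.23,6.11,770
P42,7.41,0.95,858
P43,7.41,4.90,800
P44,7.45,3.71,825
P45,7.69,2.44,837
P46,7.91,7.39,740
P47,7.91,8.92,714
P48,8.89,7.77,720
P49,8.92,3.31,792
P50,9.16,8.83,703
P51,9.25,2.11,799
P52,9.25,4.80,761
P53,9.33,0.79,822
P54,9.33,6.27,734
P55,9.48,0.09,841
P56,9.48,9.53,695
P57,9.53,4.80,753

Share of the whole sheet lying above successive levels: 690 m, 91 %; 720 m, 75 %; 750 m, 59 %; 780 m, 38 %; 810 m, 24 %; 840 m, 12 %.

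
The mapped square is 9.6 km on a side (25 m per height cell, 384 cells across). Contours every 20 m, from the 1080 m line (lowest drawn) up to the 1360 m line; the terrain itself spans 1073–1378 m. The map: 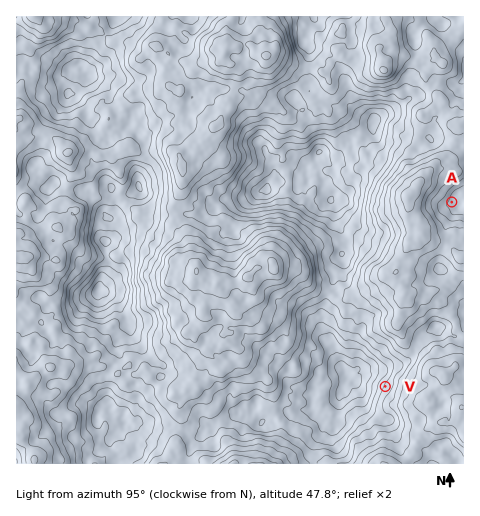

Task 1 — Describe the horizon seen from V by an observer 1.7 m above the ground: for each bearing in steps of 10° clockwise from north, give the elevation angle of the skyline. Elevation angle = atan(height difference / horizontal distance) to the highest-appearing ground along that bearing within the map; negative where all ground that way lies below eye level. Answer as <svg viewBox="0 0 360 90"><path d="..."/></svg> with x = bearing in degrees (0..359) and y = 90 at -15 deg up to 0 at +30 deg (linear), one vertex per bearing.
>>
<svg viewBox="0 0 360 90"><path d="M0 49l10 3 10 4 10 5 10 1 10 1 10 1 10 3 10 0 10 0 10 2 10-1 10 0 10-4 10 0 10-1 10 2 10-3 10 0 10 0 10-2 10-3 10-4 10-3 10-4 10-2 10-1 10 0 10-1 10-1 10 0 10 0 10 2 10 1 10 2 10 1"/></svg>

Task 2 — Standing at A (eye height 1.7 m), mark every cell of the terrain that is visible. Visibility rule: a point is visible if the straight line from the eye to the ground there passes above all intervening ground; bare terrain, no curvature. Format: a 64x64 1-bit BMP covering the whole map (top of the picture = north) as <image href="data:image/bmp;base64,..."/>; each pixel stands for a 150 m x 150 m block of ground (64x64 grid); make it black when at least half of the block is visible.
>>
<image width="64" height="64" href="data:image/bmp;base64,Qk0+AgAAAAAAAD4AAAAoAAAAQAAAAEAAAAABAAEAAAAAAAACAAATCwAAEwsAAAIAAAAAAAAA////AAAAAAAAAAAAAAAAAAAAAAAAAAAAAAAAAAAAAAAAAAAAAAAAAAAAAAAAAAAAAAAAAAAAAAAAAAAAAAAGAAAAAAAAAAAAAAAAAAAAAAAAAAAAAAAAAAAAAAAAAAAAAAAAAAAAAAAAAAAAAAAgAAAAAAAAAXwAAAAAAAAD/wAAAAAAAAf/gAAAAAAAB/8AAAAAAAAP/wAAAAAAAB//QgAAAAAAH//qAAAAAAAf//wAAAAAAB///QAAAAAAH//NAAAAAAAP/gcAAAAAAAP+AwAAAAAAAf+DAAAAAAAB/2AAAAAAAAH8ZAAAAAAAAe/8AAAAAAAB//gAAAAAAAH+AAAAAAAAAf4AAAAAAAAB/gAAAAAAAAN+AAAAAAAAA/4AAAAAAAAD/gAAAAAAAAP+AgAAAAAAAf4GAAAAAAAB/gAAAAAAAAD/AAAAAAAADP+AAAAAAAAEf8AAAAAAAAc/4AAAAAAAD//wAAAAAAAYn/gAAAAAAAC/vAAAAAAAAD+8AAAAAAAAH4gAAAAAAAAfgAAAAAAAAA+EAAAAAAAAA4cAAAAAAAABywAAAAAAAABnAAAAAAAAAB8AAAAAAAAADwAAAAAAAAAAAAAAAAAAAAAAAAAAAAAAAAAAAAAAAAAAAAAAAAAAAEAAAAAAAAAAQAAAAAAAAABYAAAAAAAAADwAAAAAAAAAIA=="/>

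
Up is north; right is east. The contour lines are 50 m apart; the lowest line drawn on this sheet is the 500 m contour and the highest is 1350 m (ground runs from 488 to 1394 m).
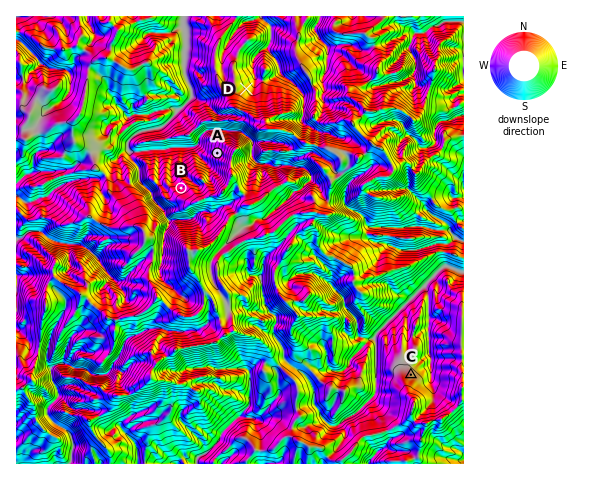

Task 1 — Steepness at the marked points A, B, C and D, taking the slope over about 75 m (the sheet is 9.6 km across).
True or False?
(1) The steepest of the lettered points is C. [False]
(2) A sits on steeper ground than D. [True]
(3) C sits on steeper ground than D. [False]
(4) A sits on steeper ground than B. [True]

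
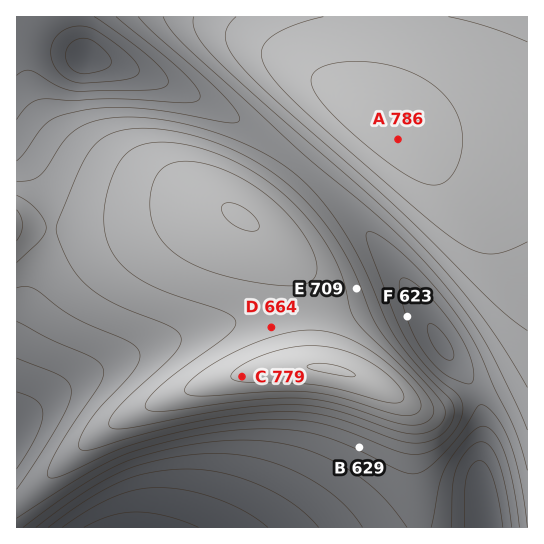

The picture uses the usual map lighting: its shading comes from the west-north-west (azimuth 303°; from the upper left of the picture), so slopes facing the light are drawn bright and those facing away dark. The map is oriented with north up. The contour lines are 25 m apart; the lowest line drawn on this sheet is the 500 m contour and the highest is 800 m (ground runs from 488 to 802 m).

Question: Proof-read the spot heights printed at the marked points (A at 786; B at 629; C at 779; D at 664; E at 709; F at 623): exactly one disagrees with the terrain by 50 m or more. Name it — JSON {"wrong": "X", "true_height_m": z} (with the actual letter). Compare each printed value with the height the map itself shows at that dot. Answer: {"wrong": "D", "true_height_m": 739}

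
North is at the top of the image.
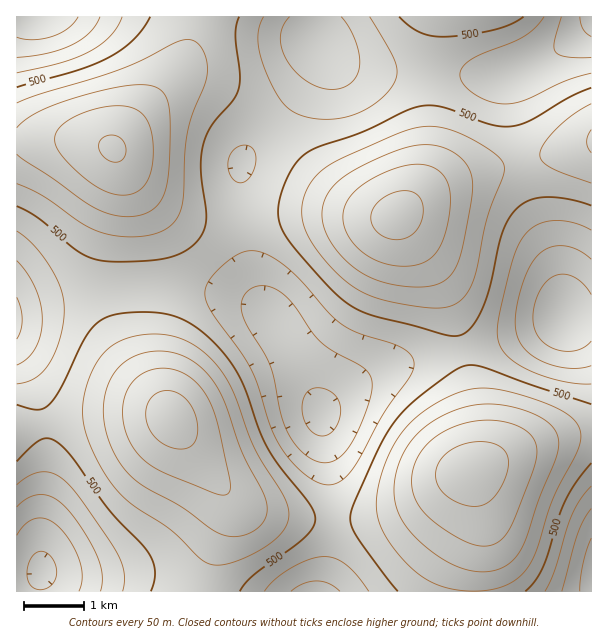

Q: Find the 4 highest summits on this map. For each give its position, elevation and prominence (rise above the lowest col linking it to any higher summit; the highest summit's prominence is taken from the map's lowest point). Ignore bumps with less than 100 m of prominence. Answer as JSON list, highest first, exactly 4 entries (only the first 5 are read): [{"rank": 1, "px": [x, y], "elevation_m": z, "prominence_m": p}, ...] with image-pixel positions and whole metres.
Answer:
[{"rank": 1, "px": [471, 471], "elevation_m": 725, "prominence_m": 435}, {"rank": 2, "px": [171, 417], "elevation_m": 723, "prominence_m": 234}, {"rank": 3, "px": [398, 215], "elevation_m": 717, "prominence_m": 226}, {"rank": 4, "px": [113, 149], "elevation_m": 706, "prominence_m": 224}]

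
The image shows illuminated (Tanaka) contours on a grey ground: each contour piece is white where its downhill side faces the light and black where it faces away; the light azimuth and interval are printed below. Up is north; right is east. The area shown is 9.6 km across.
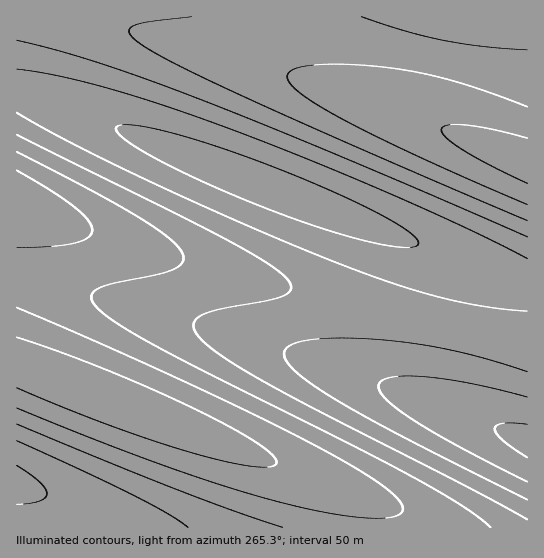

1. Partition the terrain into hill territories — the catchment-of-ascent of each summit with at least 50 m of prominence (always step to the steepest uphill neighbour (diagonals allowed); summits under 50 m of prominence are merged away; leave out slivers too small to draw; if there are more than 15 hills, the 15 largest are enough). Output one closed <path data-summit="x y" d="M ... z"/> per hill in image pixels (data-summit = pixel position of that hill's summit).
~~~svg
<path data-summit="263 185" d="M435 16l-418 0-1 190 89 31 113 34 123 30 186 43 1-182-97-37-11-7-3-8 2-17z"/><path data-summit="527 441" d="M17 207l0 157 364 139 10 7 4 9 0 9 133-1 0-182-2-2-185-42-123-30-113-34z"/><path data-summit="17 483" d="M19 364l-3 1 1 163 378-1 0-8-4-9-10-7z"/>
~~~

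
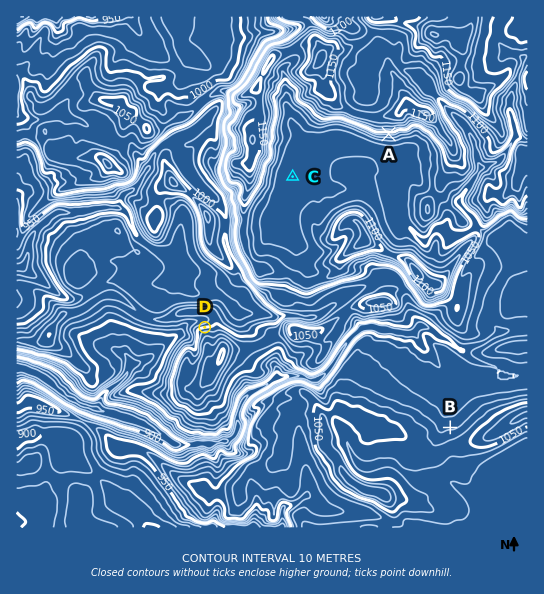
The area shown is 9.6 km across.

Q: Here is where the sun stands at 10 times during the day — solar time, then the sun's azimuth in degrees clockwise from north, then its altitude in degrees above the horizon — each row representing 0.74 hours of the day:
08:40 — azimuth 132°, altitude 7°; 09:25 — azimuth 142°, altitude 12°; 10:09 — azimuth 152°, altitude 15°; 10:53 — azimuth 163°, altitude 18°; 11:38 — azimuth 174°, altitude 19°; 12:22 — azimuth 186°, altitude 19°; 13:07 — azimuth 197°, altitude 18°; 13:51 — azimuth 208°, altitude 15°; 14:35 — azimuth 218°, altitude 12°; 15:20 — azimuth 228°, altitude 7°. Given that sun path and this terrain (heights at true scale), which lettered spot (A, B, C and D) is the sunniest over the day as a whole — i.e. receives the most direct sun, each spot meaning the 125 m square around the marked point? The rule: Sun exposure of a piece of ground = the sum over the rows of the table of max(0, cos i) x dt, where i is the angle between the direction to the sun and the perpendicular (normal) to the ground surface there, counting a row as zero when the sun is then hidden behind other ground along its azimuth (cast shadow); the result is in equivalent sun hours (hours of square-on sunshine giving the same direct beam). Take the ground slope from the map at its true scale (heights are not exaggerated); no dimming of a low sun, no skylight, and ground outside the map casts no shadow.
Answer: A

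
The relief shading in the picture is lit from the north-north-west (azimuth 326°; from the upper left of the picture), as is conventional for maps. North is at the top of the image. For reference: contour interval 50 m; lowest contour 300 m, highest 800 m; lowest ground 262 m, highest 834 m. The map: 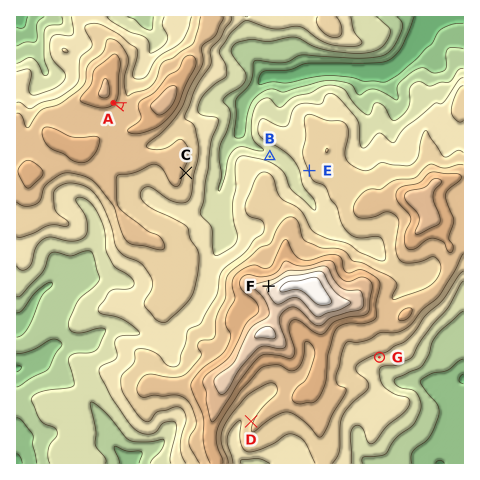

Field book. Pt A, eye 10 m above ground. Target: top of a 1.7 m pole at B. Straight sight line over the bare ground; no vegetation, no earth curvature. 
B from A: no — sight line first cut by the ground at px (137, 111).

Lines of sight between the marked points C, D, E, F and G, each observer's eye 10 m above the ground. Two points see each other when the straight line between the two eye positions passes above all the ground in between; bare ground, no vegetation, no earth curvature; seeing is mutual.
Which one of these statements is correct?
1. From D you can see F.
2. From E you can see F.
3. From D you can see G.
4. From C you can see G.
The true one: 2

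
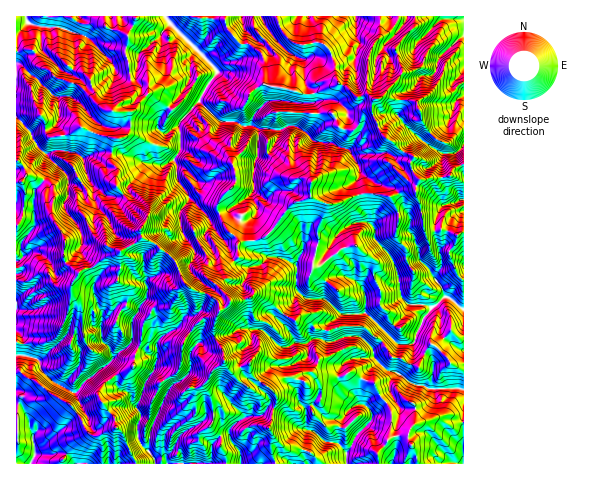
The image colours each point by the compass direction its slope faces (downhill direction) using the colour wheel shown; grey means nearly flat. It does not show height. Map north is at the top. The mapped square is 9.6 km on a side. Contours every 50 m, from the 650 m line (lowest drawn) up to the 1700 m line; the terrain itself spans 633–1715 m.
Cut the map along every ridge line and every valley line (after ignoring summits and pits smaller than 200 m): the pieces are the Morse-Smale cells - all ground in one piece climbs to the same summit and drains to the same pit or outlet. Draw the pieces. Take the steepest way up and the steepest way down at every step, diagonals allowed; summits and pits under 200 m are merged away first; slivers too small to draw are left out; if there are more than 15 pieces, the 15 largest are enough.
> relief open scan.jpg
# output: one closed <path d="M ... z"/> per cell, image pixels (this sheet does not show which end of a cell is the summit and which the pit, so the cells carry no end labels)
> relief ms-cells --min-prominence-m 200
<path d="M405 212l-17 4-11 4-5 6-3-4-14 0-15 10-12 15-21-5-3 2-2 9-7 11-15-6-13-2-11-4-4-11-13 1-1 2 1 13-14 13 0 8-6 7 1 5 10 9 0 5-11 8-3 7-2 17 9 13 2 14 5 7 19-6 2 10 19 14 9-9 18-3 11-4 4 0 4 4 27 0 8-4 16 9 7 1 18 30-3 26-11 15 1 11 84 0 1-232-6 3-13-5-10 1 6 25 0 13-7 8-4-7-10-11-6-23-5-5 1-13z"/><path d="M224 16l-88 1-2 8-6 8-2 15 8 46-4 5-10 3-6 7 1 3 14 0 1 17-4 7-12 3-4 16 0 6 8 11-3 8 3 8 16 20 9 3 4 4 0 5-6 9 0 7 27 18 8 9 7 18 6 7 26 10 6 12 9-6 0-5-11-12 6-9 0-8 14-13-1-13 5-3 10 0-1-20 6-10 0-4-6-13 2-5 0-24 4-13 11-1 8-12 1-8 10-5 6 0 7 3 12 12 22 3 8-8 4-16-1-11-9-8-17-1-6 2-2-8-8 0-17-6-21-3-2-2 2-17-5-13-12-9-8 0-6-5-9-13z"/><path d="M27 175l-5 6 3 9-2 26-7 9 0 238 120 1-13-30-8-8-1-9-13-15-2-9 9-12 25-13 2-13 7-15 1-15 8-14 6-5 14 0 7-11 0-4 7-7-11-25-17-14-14-7-20 12-20 9-12 9-8 1-5 4-3-3-11-12 1-20-14-24 2-18-4-10-7-7z"/><path d="M136 16l-120 1 0 143 8 7 4 9 14 3 6 4 5 13-2 18 14 24 0 24 13 11 5-4 11-2 9-8 34-17 5-5-1-8 6-9 0-5-4-4-9-3-16-20-3-6 3-10-8-11 4-22 12-3 4-7-1-17-14 0-1-3 6-7 10-3 4-5-8-46 2-15 6-8z"/><path d="M186 284l-8 7 0 4-7 11-14 0-6 5-8 14-1 15-7 15-2 13-25 13-9 12 2 9 13 15 1 9 8 8 14 30 89-1-1-10-5-6 1-9-10-11 2-6 0-16-2-9-7-11 8-14 12-9-1-13-9-13 0-13 6-16-5-9-8-4-8-2z"/><path d="M340 84l-28 10 2 8 6-2 14 0 8 5 5 6-3 22-9 11-22-3-12-12-7-3-6 0-10 5-1 8-8 12-11 1-4 13 0 24-2 5 6 13 0 4-6 10 1 19 14-5 25-31 19-8 16 8 9 0 27-11 28 4 13-7 12-1 2-10-8-13 3-9-13-7-20-19-8-19 0-8 3-5-6-4-13 1-9-9z"/><path d="M406 16l-26 1 0 21-9 12-4 24 0 18 8 7-3 5 1 12 9 18 11 8 7 8 13 7-3 9 9 13 34-3 10 4 1-9-8-18-14 1-10-6-8-8 10-10 14-7 7-20 3-4 6-3 0-76-23 0-24 22-4 8-11 1-13 5-5-9 19-22z"/><path d="M351 372l-8 4-27 0-4-4-4 0-11 4-18 3-9 9 6 8 0 8-7 22 6 13 10 9 15 1 11 3 9 12 58 0 0-11 8-8 4-11 2-22-12-16-6-13-7-2z"/><path d="M414 189l-10 1-13 7-28-4-27 11-9 0-16-8-19 8-25 31-14 6 1 8 6 5 20 4 15 6 7-11 2-9 3-2 21 5 12-15 15-10 14 0 3 4 5-6 11-4 17-4 5 6-1 13 5 5 6 23 10 11 4 7 7-8-1-20-5-18-11-1-3-23z"/><path d="M224 360l-12 11-8 14 7 11 2 9 0 16-2 6 10 11-1 9 5 6 1 10 48 1-4-18 3-11-4-9 7-22 0-8-7-9-18-13-2-10-19 6z"/><path d="M277 16l-52 0 0 5 3 10 13 13 8 0 12 9 5 13-2 17 2 2 21 3 17 6 8 0-1-4-6-6-1-21-2-4 10-3 17 1 2-4-10-10-20 2-9-3-10-11z"/><path d="M379 16l-23 0 0 19-12 16-12 5 6 26 18 14 14-1-3-3 1-35 6-14 6-5z"/><path d="M355 16l-77 0-1 3 5 12 10 11 9 3 20-2 12 13 11-5 12-16z"/><path d="M453 176l-35 4-2 16 4 6 5 29 10-1 2-15 7-10 12-2 8-4 0-18z"/><path d="M463 96l-5 3-3 4-7 20-14 7-10 10 8 8 10 6 13-2 8 18z"/>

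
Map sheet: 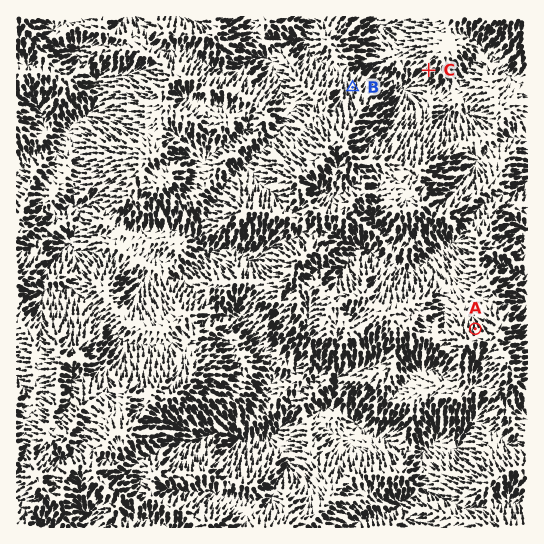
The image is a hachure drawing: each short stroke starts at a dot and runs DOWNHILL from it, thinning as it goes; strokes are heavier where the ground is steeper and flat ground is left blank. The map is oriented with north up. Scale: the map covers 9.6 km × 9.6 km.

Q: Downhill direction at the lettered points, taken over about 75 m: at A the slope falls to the N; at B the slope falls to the N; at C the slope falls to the SW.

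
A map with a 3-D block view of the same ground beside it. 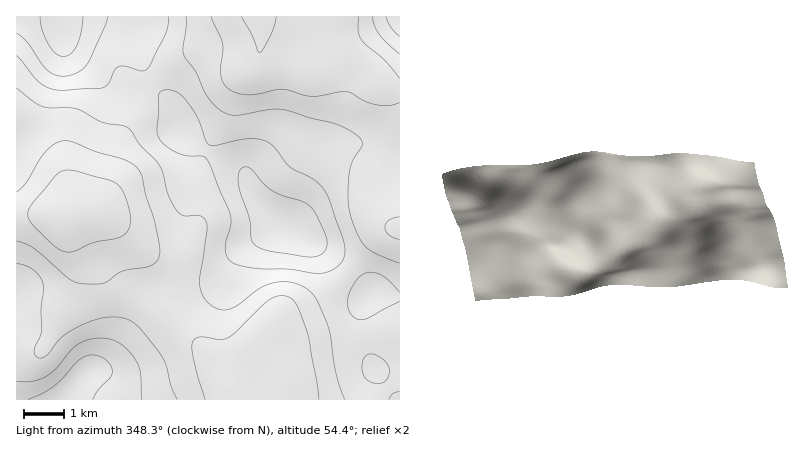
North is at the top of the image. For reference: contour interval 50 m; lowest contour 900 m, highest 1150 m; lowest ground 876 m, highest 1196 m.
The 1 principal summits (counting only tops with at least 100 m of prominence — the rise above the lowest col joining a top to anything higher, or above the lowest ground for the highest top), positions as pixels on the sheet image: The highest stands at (70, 216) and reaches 1196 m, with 320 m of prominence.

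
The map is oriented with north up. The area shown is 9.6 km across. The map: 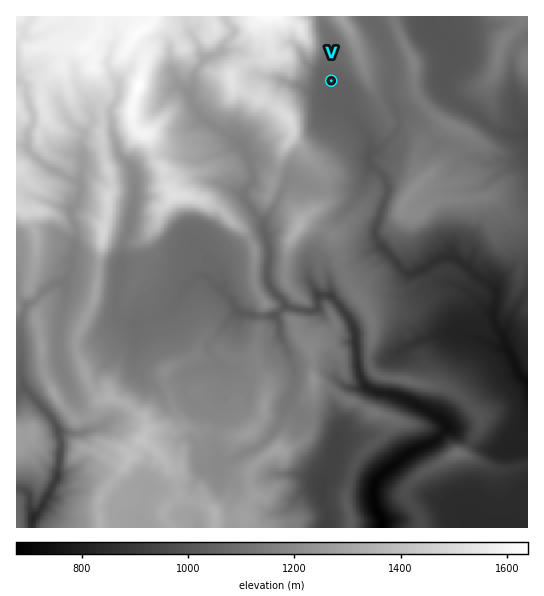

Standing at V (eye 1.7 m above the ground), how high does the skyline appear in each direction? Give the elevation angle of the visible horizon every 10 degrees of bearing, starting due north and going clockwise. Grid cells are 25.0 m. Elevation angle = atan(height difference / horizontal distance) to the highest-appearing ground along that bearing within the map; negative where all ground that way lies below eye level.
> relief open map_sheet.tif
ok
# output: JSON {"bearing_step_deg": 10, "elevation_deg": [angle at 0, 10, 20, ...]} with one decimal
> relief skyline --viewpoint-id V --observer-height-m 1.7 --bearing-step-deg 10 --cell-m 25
{"bearing_step_deg": 10, "elevation_deg": [7.4, 11.5, 12.2, 12.1, 12.6, 13.0, 13.0, 12.5, 11.5, 9.7, 6.8, 4.0, 2.3, 3.1, 3.7, 3.6, 1.0, 2.4, 5.5, 7.3, 9.2, 14.9, 21.7, 24.0, 23.0, 21.6, 18.8, 16.9, 23.2, 25.1, 26.3, 21.8, 22.2, 25.6, 16.1, 5.1]}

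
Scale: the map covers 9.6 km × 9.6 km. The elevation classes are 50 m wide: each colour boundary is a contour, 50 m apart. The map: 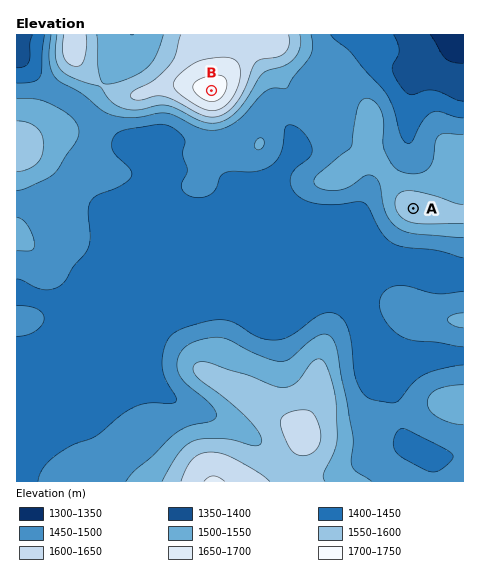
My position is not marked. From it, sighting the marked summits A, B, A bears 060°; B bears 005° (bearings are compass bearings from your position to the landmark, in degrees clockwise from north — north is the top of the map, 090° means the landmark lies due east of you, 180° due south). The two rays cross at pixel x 190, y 337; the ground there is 1480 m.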